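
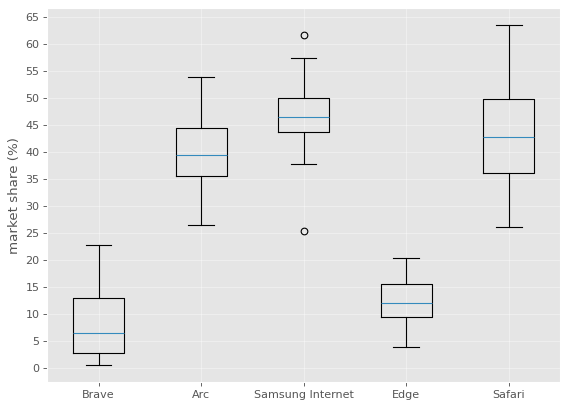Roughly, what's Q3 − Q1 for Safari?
Q3 ≈ 50, Q1 ≈ 35; IQR ≈ 15.

≈ 15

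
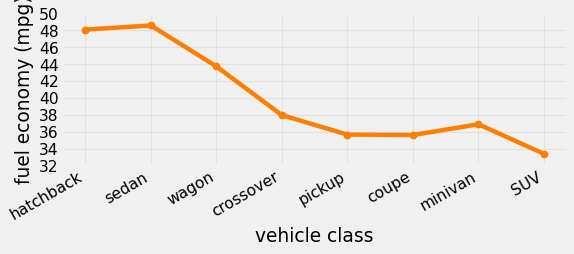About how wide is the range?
Max sedan ≈ 48, min SUV ≈ 34; range ≈ 14.

≈ 14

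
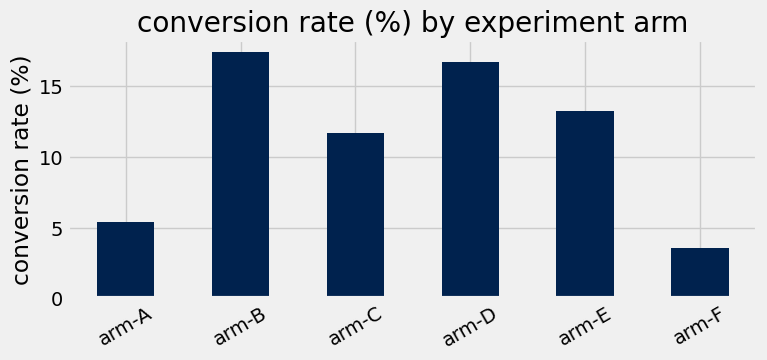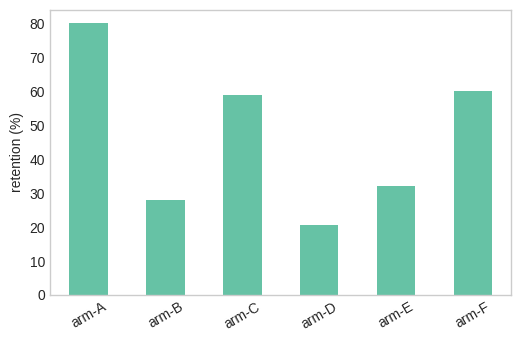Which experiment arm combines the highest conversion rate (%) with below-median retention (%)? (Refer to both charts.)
Chart 2 median retention (%) ≈ 50; below-median experiment arms: arm-B, arm-D, arm-E. Among those, arm-B has the highest conversion rate (%) (≈ 18).

arm-B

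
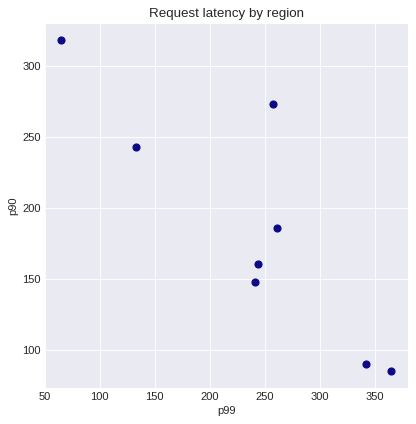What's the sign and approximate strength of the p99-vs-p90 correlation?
negative, strong

Points are negatively correlated; strong (|r| ≈ 0.9).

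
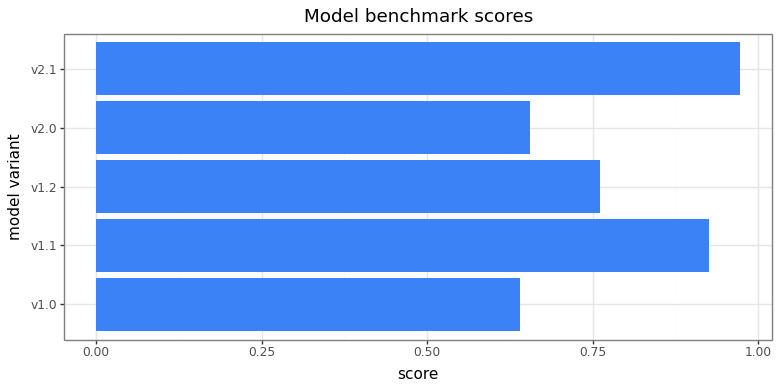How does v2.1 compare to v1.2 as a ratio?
≈ 1.25×

v2.1 ≈ 1.0, v1.2 ≈ 0.8; 1.0/0.8 ≈ 1.25.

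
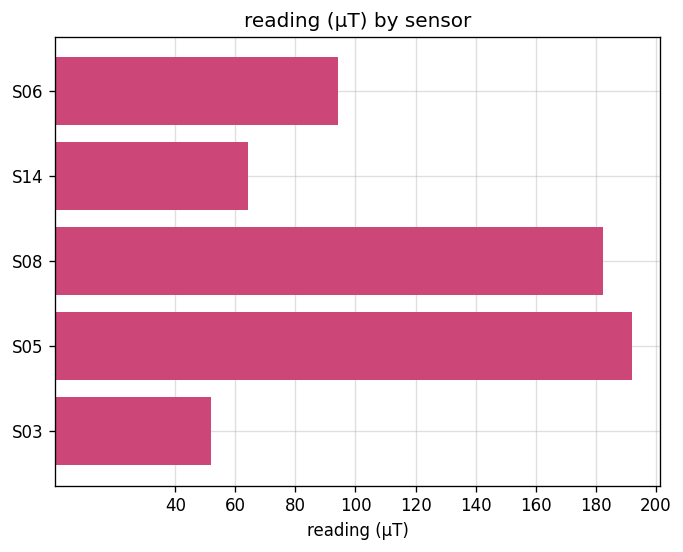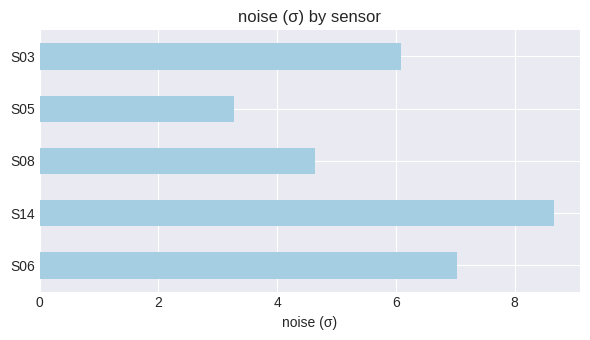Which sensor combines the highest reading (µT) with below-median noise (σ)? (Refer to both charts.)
Chart 2 median noise (σ) ≈ 6; below-median sensors: S08, S05. Among those, S05 has the highest reading (µT) (≈ 200).

S05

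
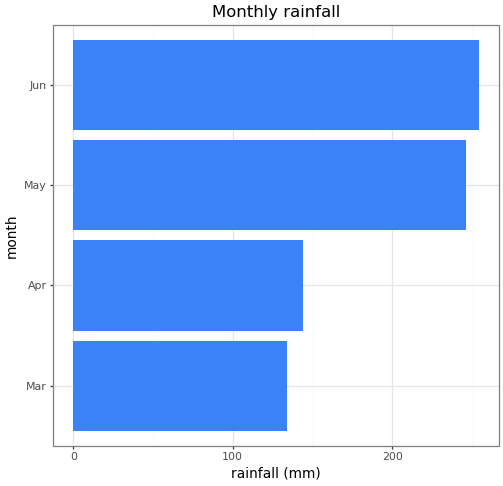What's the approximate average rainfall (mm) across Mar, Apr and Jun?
(125 + 150 + 250) / 3 ≈ 175.

≈ 175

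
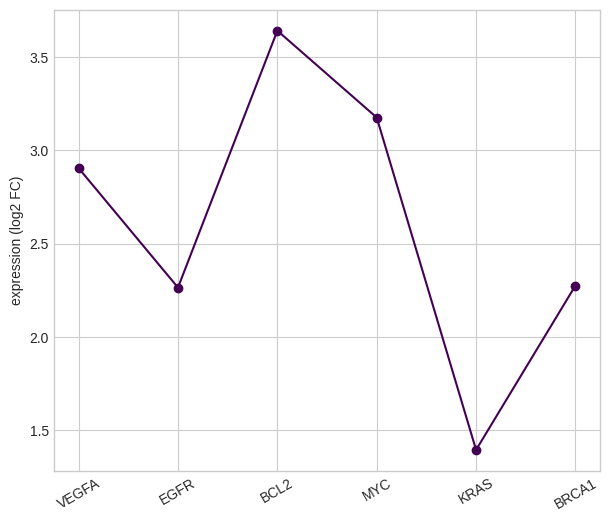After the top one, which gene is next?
Top 3: BCL2 ≈ 3.6, MYC ≈ 3.2, VEGFA ≈ 3.0.

MYC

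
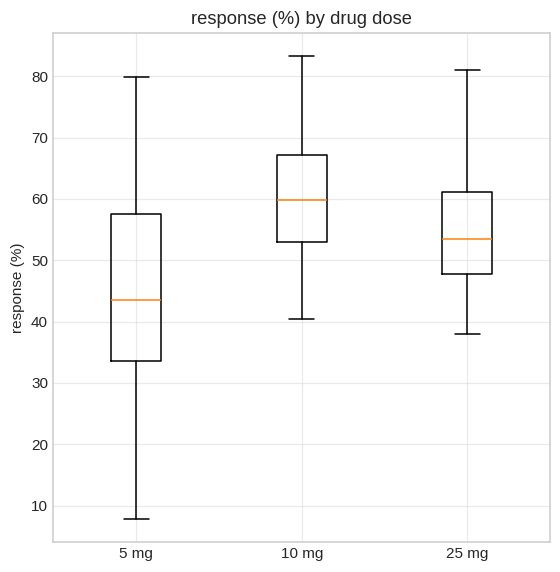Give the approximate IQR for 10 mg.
Q3 ≈ 68, Q1 ≈ 52; IQR ≈ 16.

≈ 16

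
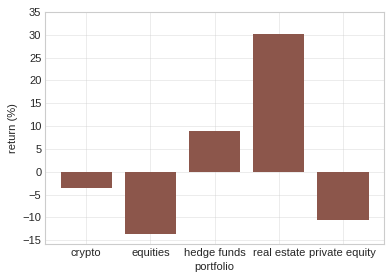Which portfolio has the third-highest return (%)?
crypto

Top 4: real estate ≈ 30, hedge funds ≈ 10, crypto ≈ -5, private equity ≈ -10.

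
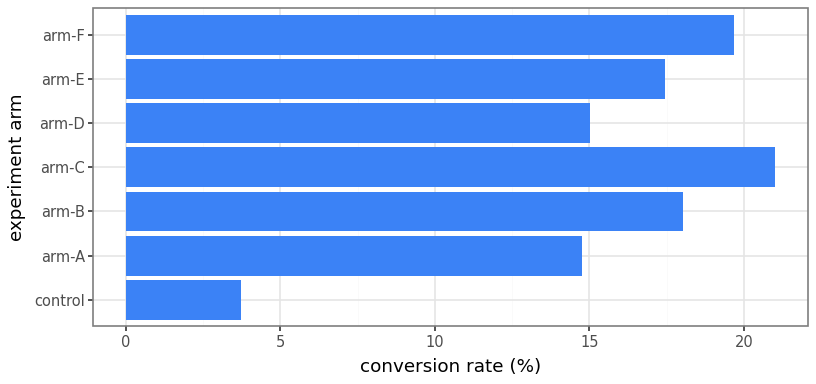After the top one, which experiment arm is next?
Top 3: arm-C ≈ 22, arm-F ≈ 20, arm-B ≈ 18.

arm-F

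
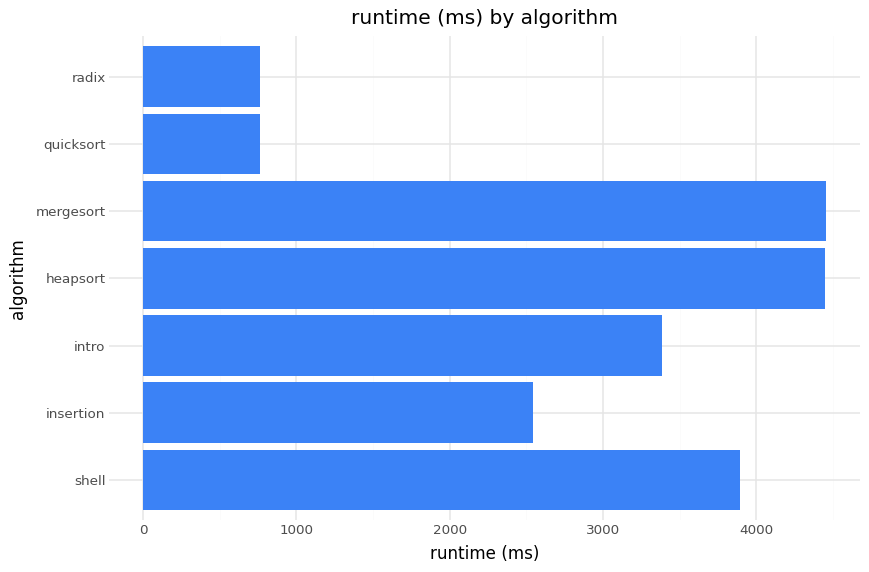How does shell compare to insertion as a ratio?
shell ≈ 4000, insertion ≈ 2500; 4000/2500 ≈ 1.6.

≈ 1.6×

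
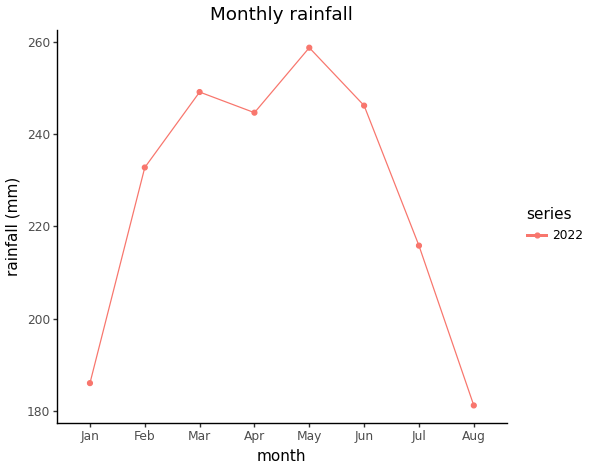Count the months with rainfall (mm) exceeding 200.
6

Above 200: Feb, Mar, Apr, May, Jun, Jul.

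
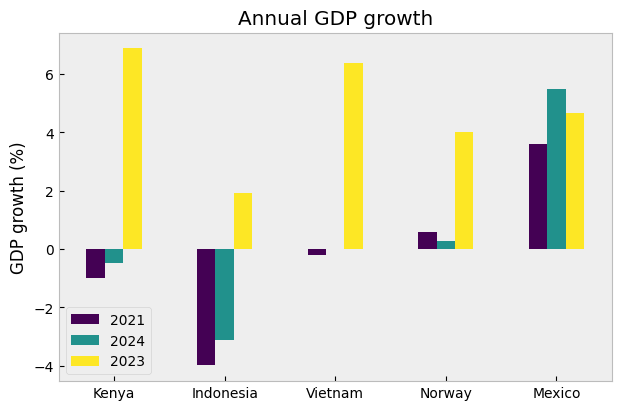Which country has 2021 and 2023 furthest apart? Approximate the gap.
Kenya, ≈ 8 %

Kenya: 2021 ≈ -1, 2023 ≈ 7 → gap ≈ 8. Next-largest (Vietnam) is only ≈ 6.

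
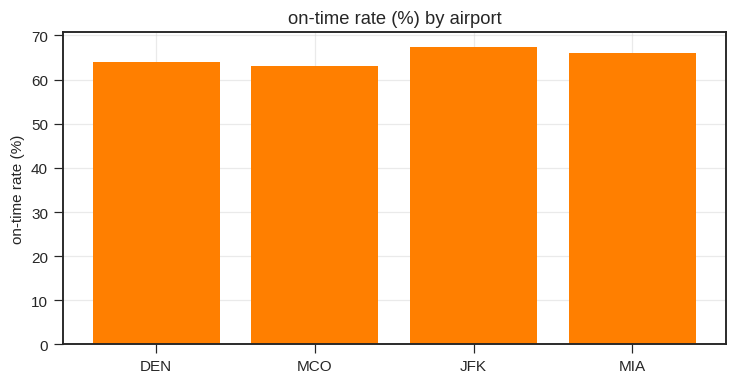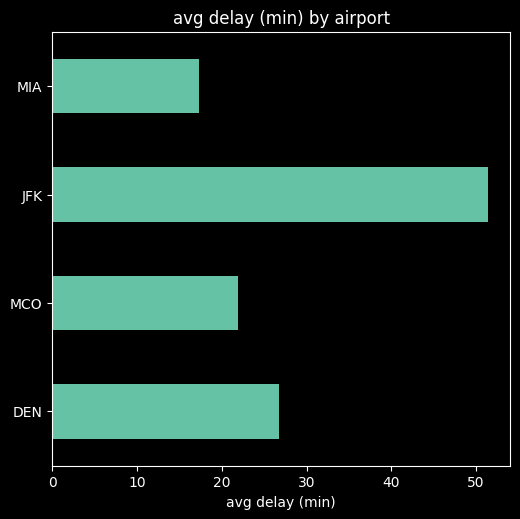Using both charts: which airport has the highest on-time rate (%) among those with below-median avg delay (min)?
Chart 2 median avg delay (min) ≈ 25; below-median airports: MCO, MIA. Among those, MIA has the highest on-time rate (%) (≈ 70).

MIA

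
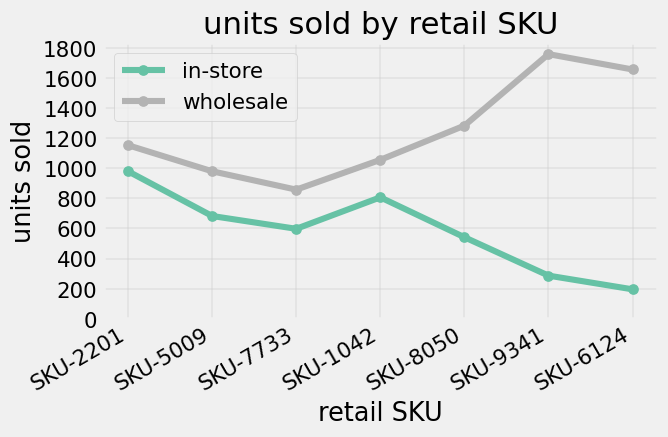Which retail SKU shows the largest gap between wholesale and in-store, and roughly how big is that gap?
SKU-9341, ≈ 1600

SKU-9341: wholesale ≈ 1800, in-store ≈ 200 → gap ≈ 1600. Next-largest (SKU-6124) is only ≈ 1400.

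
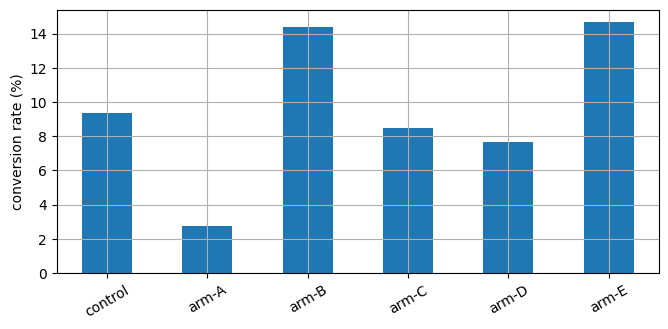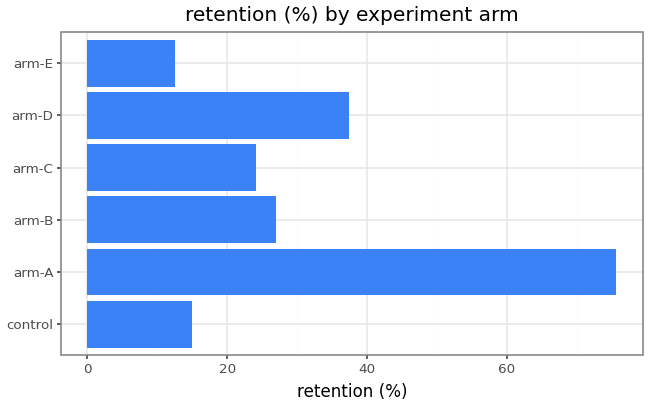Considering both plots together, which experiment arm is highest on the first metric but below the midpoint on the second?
Chart 2 median retention (%) ≈ 30; below-median experiment arms: control, arm-C, arm-E. Among those, arm-E has the highest conversion rate (%) (≈ 14).

arm-E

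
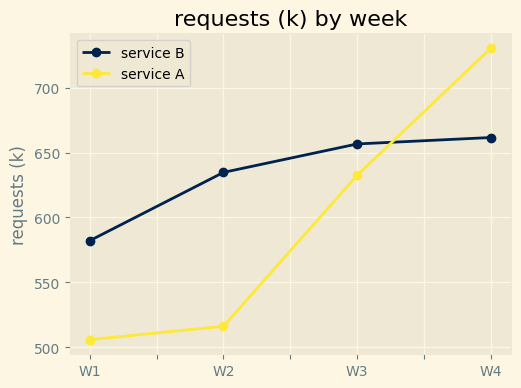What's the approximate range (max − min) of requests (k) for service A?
Max W4 ≈ 740, min W1 ≈ 500; range ≈ 240.

≈ 240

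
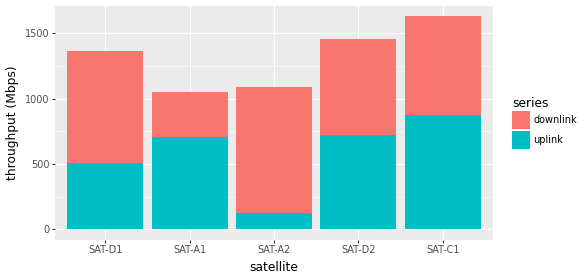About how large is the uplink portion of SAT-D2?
uplink top ≈ 800, bottom ≈ 0; segment ≈ 800.

≈ 800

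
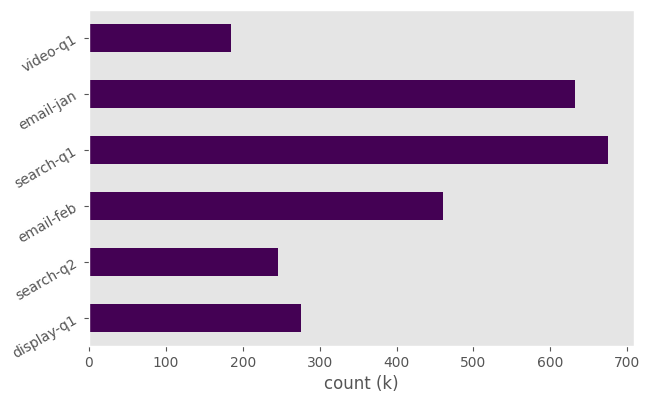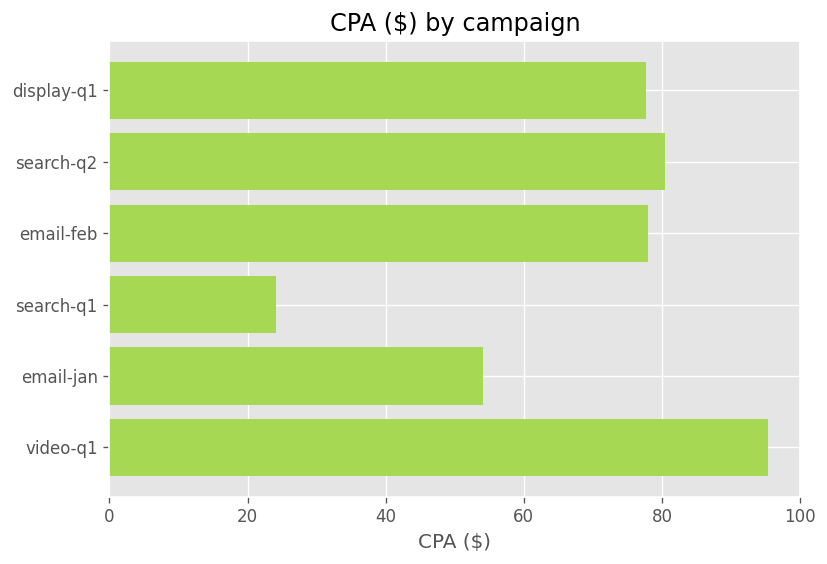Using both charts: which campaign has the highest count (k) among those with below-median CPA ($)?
search-q1

Chart 2 median CPA ($) ≈ 80; below-median campaigns: display-q1, search-q1, email-jan. Among those, search-q1 has the highest count (k) (≈ 700).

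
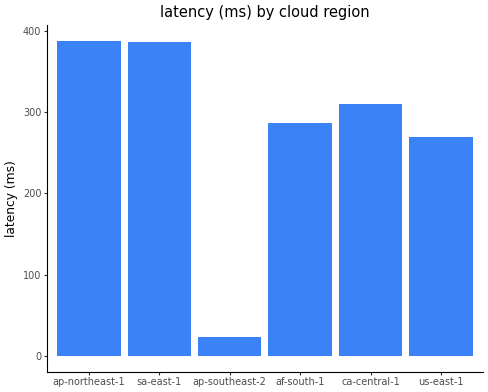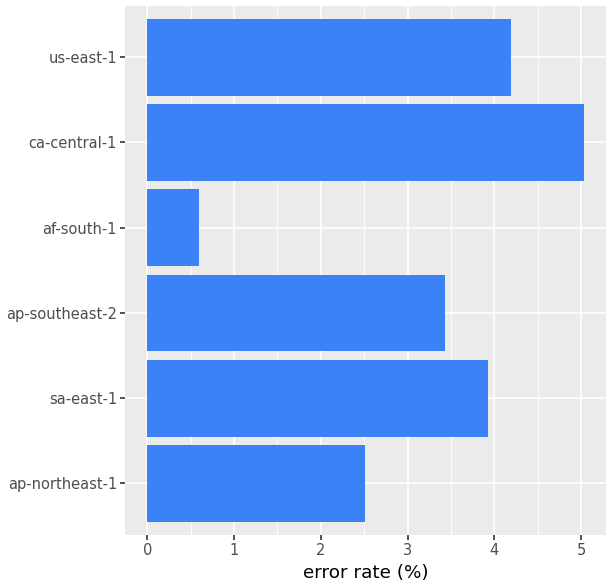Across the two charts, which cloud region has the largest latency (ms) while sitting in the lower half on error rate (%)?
Chart 2 median error rate (%) ≈ 3.5; below-median cloud regions: ap-northeast-1, ap-southeast-2, af-south-1. Among those, ap-northeast-1 has the highest latency (ms) (≈ 400).

ap-northeast-1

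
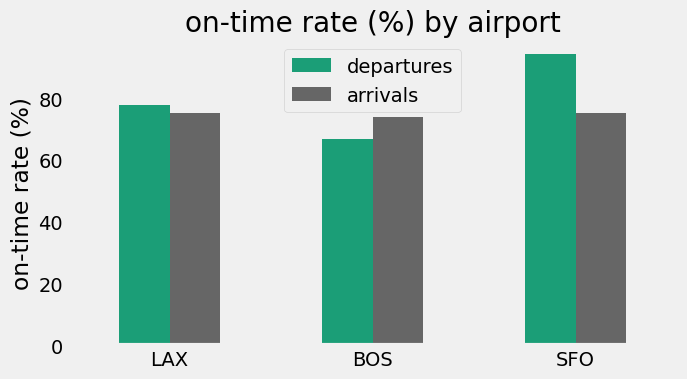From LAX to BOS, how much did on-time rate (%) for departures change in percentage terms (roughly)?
LAX ≈ 80, BOS ≈ 70; (70 − 80) / 80 ≈ -12.5%.

≈ -12.5%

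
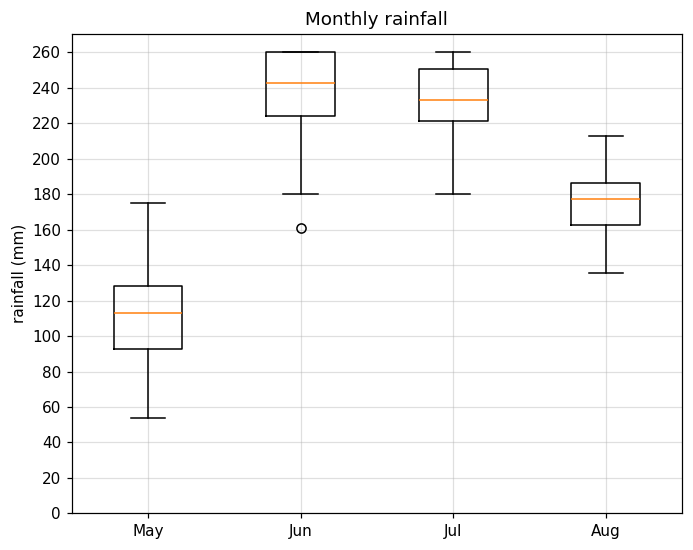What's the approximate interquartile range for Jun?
Q3 ≈ 260, Q1 ≈ 220; IQR ≈ 40.

≈ 40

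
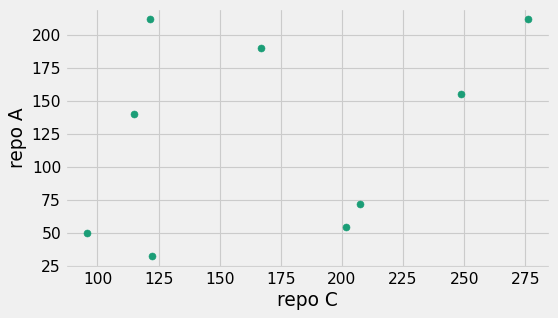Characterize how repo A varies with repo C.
positive, weak

Points are positively correlated; weak (|r| ≈ 0.3).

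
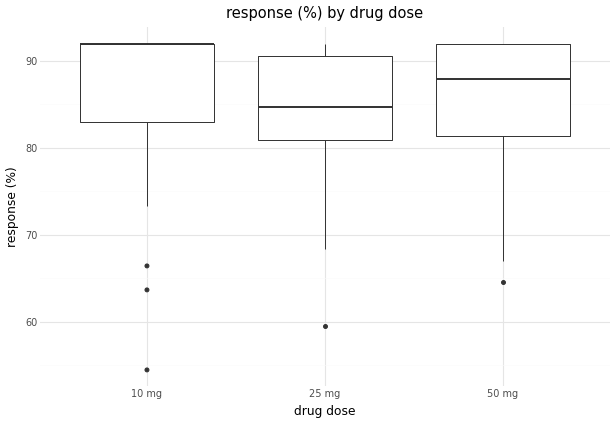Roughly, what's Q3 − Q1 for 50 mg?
≈ 10.6

Q3 ≈ 92.0, Q1 ≈ 81.4; IQR ≈ 10.6.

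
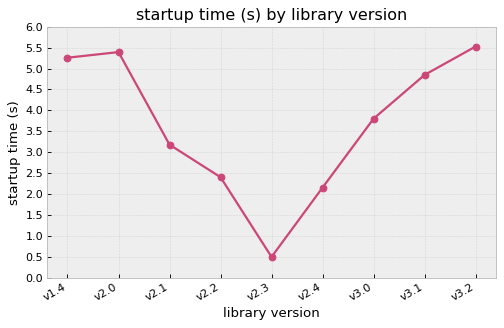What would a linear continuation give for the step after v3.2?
Last three: 4.0, 5.0, 5.5 → slope ≈ 0.75/step → next ≈ 6.25.

≈ 6.25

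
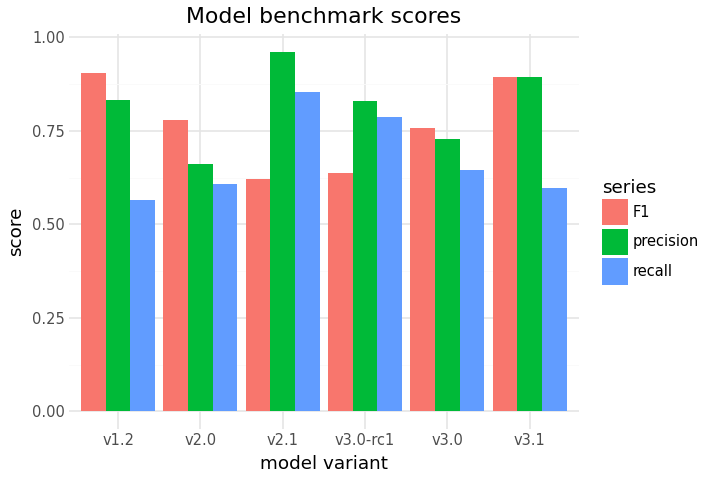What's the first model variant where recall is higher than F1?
v2.0: recall ≈ 0.6 vs F1 ≈ 0.8 (not yet); v2.1: recall ≈ 0.9 vs F1 ≈ 0.6 (first crossover).

v2.1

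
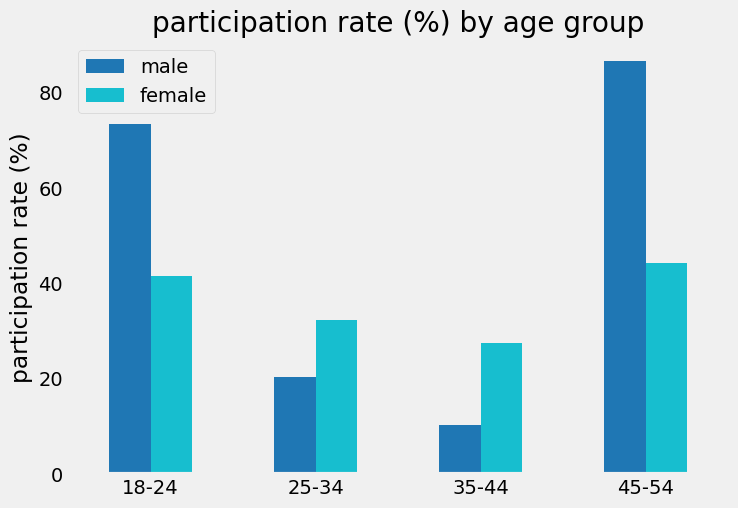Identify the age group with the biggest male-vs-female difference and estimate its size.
45-54, ≈ 50 %

45-54: male ≈ 90, female ≈ 40 → gap ≈ 50. Next-largest (18-24) is only ≈ 30.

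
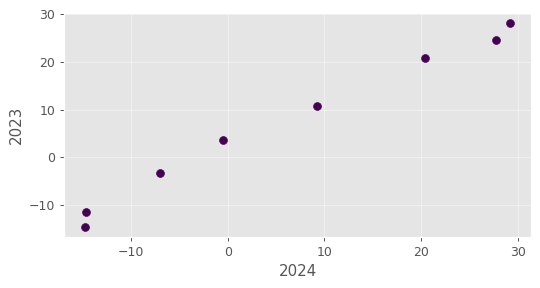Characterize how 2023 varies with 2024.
Points are positively correlated; strong (|r| ≈ 1.0).

positive, strong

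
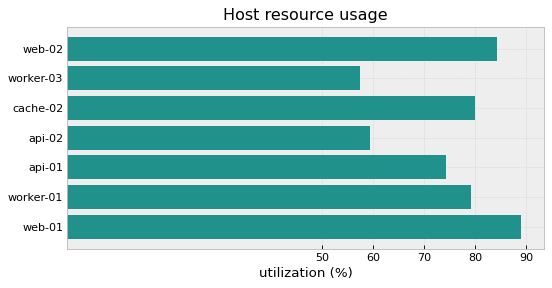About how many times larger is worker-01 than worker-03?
≈ 1.33×

worker-01 ≈ 80, worker-03 ≈ 60; 80/60 ≈ 1.33.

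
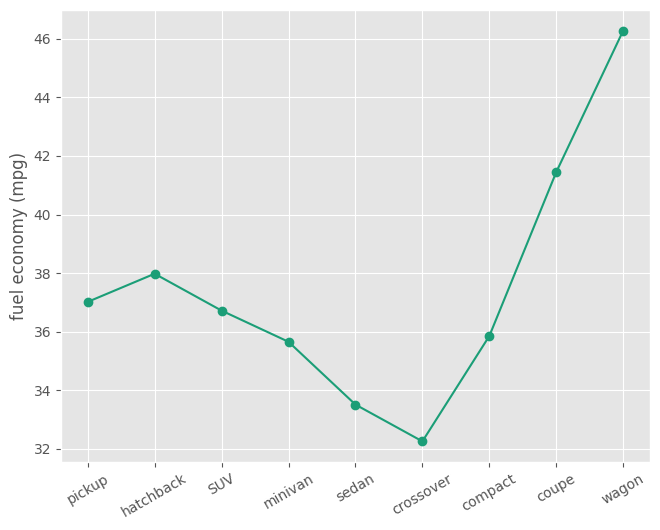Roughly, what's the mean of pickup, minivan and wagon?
≈ 40

(38 + 36 + 46) / 3 ≈ 40.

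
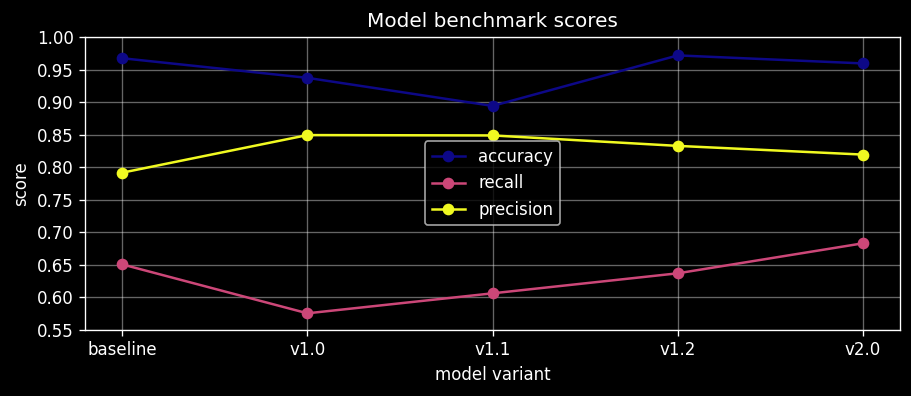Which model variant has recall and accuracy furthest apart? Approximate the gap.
v1.0: recall ≈ 0.60, accuracy ≈ 0.95 → gap ≈ 0.35. Next-largest (v1.2) is only ≈ 0.30.

v1.0, ≈ 0.35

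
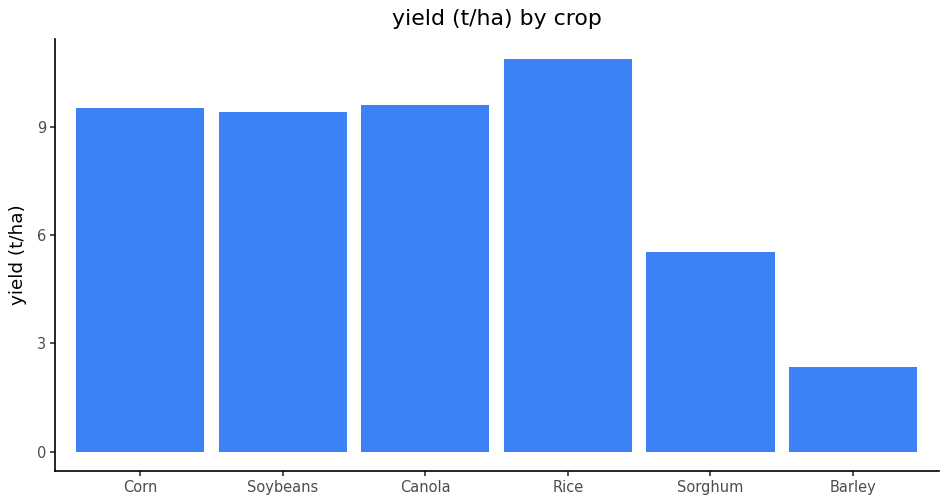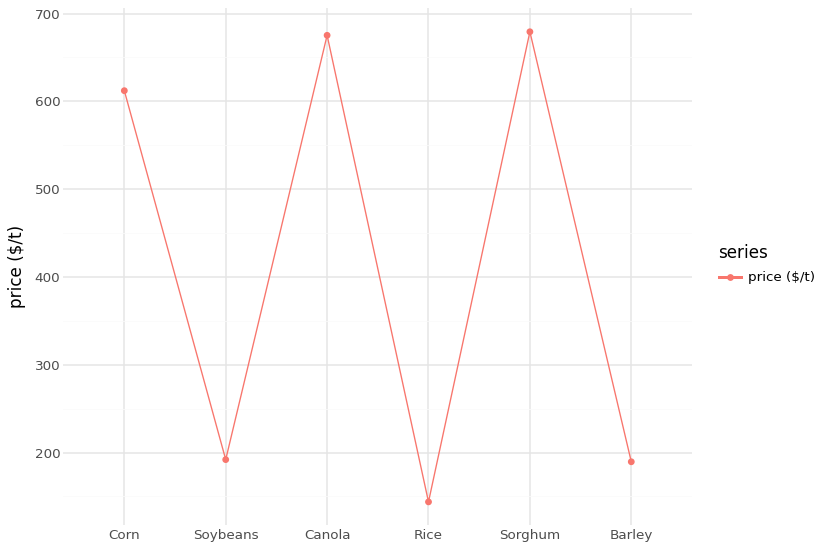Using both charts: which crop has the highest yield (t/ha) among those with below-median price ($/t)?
Rice

Chart 2 median price ($/t) ≈ 400; below-median crops: Soybeans, Rice, Barley. Among those, Rice has the highest yield (t/ha) (≈ 11).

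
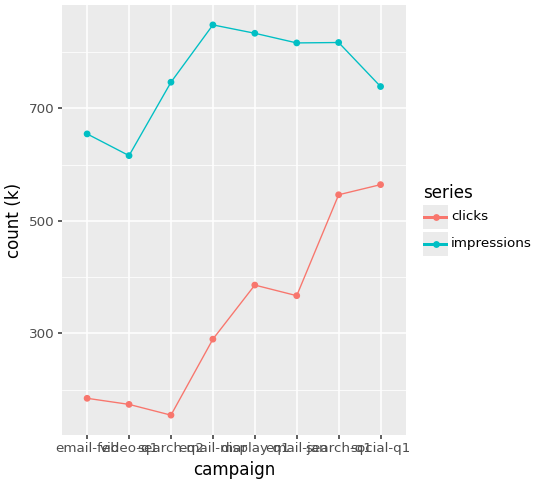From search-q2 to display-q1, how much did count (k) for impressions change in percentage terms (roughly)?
search-q2 ≈ 700, display-q1 ≈ 800; (800 − 700) / 700 ≈ +14.3%.

≈ +14.3%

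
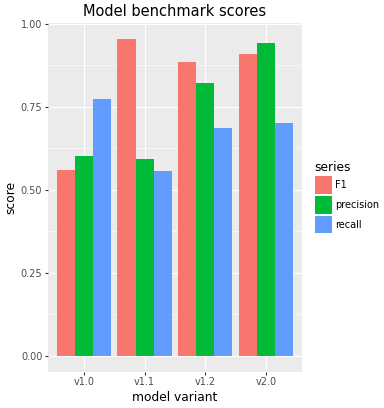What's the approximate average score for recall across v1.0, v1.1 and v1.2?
(0.8 + 0.6 + 0.7) / 3 ≈ 0.7.

≈ 0.7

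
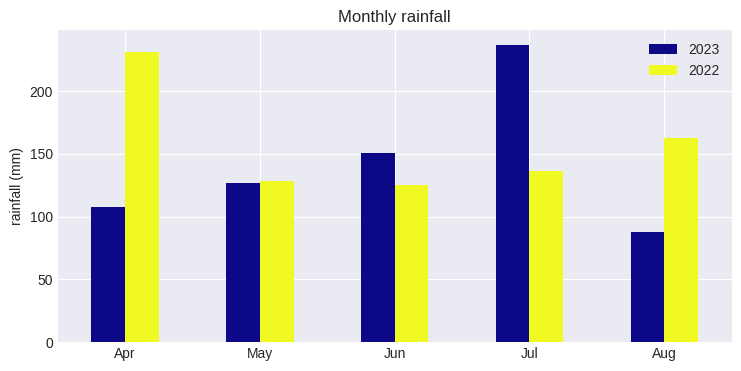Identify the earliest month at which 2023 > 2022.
May: 2023 ≈ 120 vs 2022 ≈ 120 (not yet); Jun: 2023 ≈ 160 vs 2022 ≈ 120 (first crossover).

Jun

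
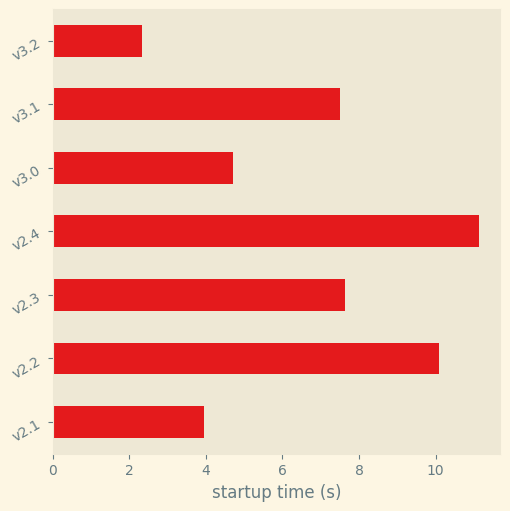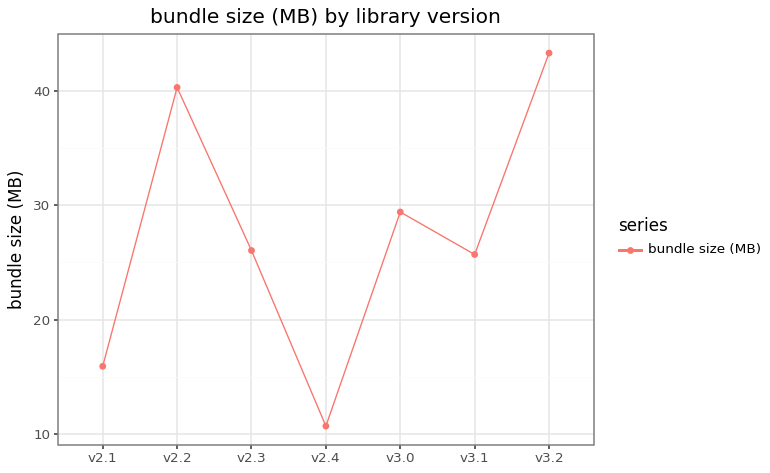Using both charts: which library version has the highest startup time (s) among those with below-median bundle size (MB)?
Chart 2 median bundle size (MB) ≈ 25; below-median library versions: v2.1, v2.4, v3.1. Among those, v2.4 has the highest startup time (s) (≈ 12).

v2.4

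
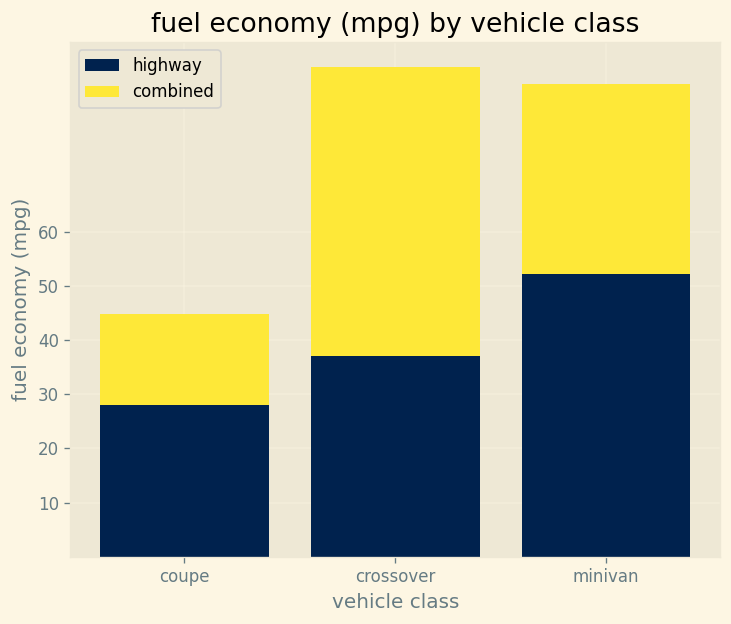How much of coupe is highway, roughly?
≈ 30

highway top ≈ 30, bottom ≈ 0; segment ≈ 30.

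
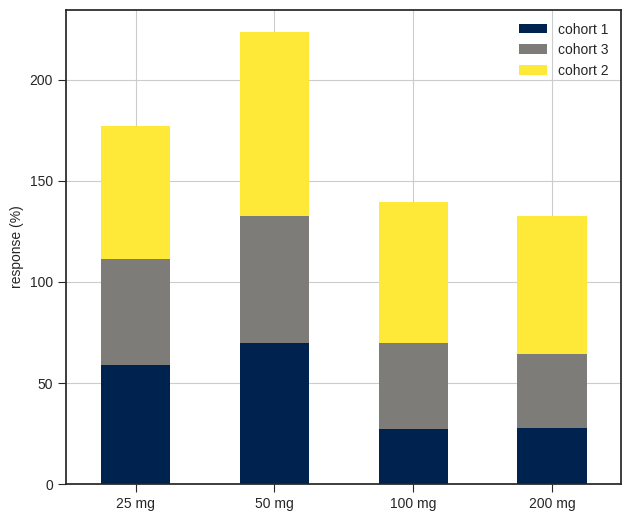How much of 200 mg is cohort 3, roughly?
≈ 40

cohort 3 top ≈ 60, bottom ≈ 20; segment ≈ 40.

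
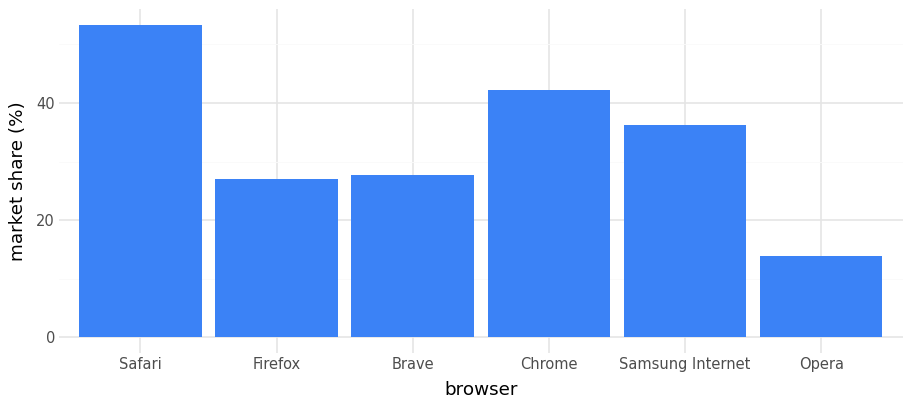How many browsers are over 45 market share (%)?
Above 45: Safari.

1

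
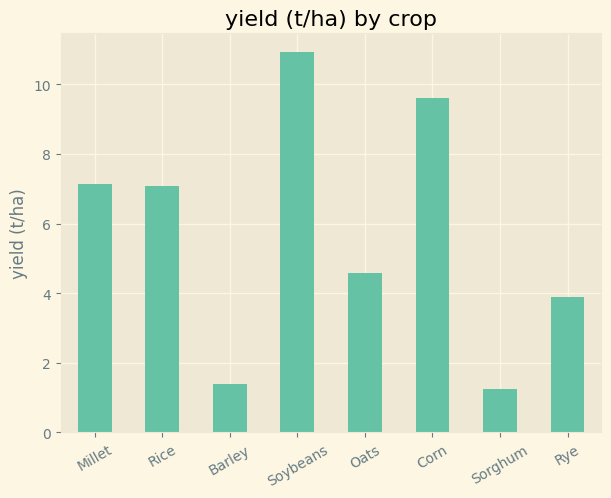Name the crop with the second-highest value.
Top 3: Soybeans ≈ 11, Corn ≈ 10, Millet ≈ 7.

Corn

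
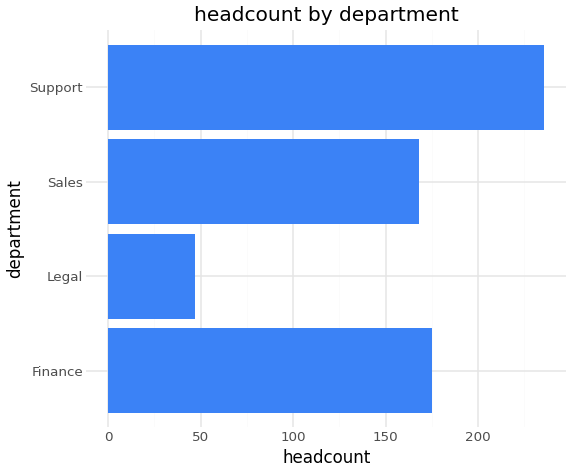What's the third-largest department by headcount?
Top 4: Support ≈ 240, Finance ≈ 180, Sales ≈ 160, Legal ≈ 40.

Sales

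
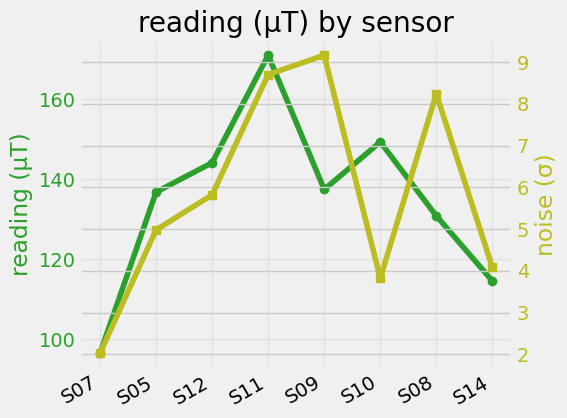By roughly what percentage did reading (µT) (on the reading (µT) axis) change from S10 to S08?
S10 ≈ 150, S08 ≈ 130; (130 − 150) / 150 ≈ -13.3%.

≈ -13.3%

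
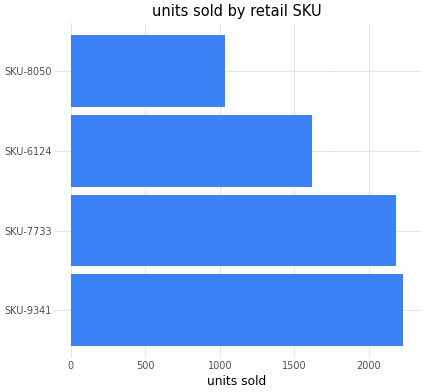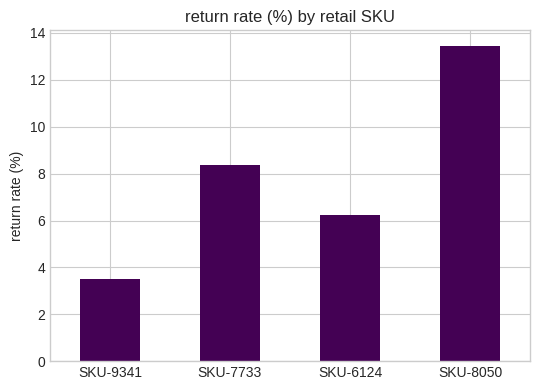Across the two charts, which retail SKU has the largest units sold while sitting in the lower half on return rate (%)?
Chart 2 median return rate (%) ≈ 8; below-median retail SKUs: SKU-9341, SKU-6124. Among those, SKU-9341 has the highest units sold (≈ 2000).

SKU-9341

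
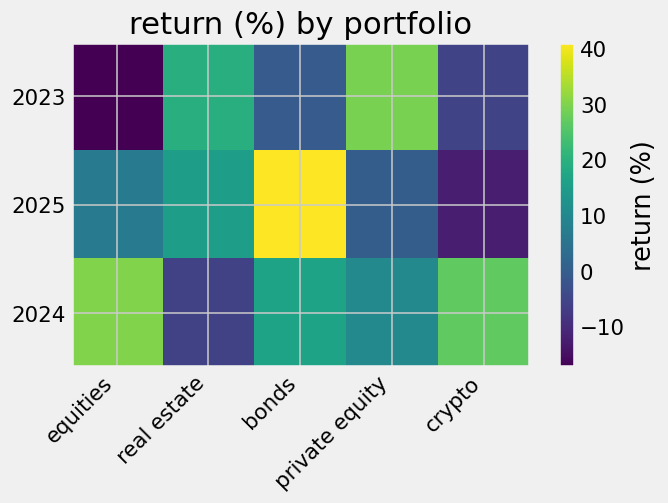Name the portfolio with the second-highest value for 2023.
real estate

Top 3 for 2023: private equity ≈ 30, real estate ≈ 20, bonds ≈ 0.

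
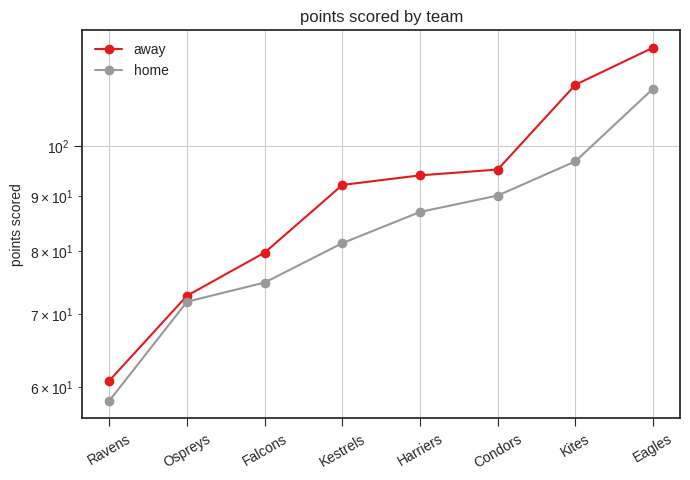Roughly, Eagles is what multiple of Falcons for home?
≈ 1.57×

Eagles ≈ 110, Falcons ≈ 70; 110/70 ≈ 1.57.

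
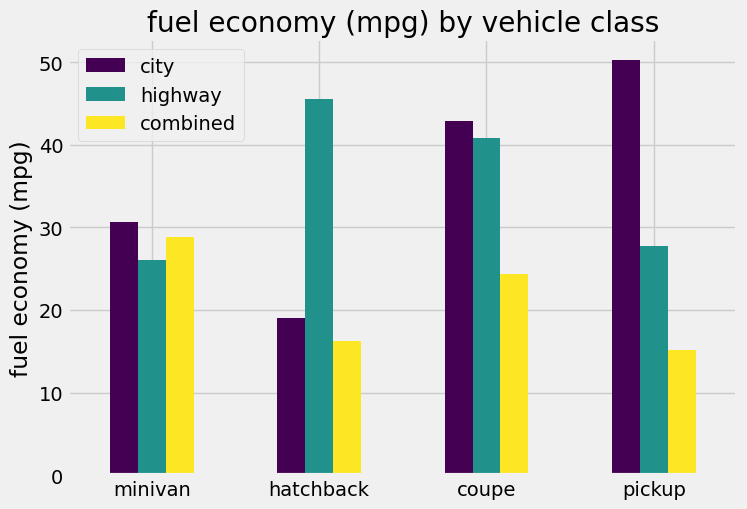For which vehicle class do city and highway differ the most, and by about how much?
hatchback: city ≈ 20, highway ≈ 45 → gap ≈ 25. Next-largest (pickup) is only ≈ 20.

hatchback, ≈ 25 mpg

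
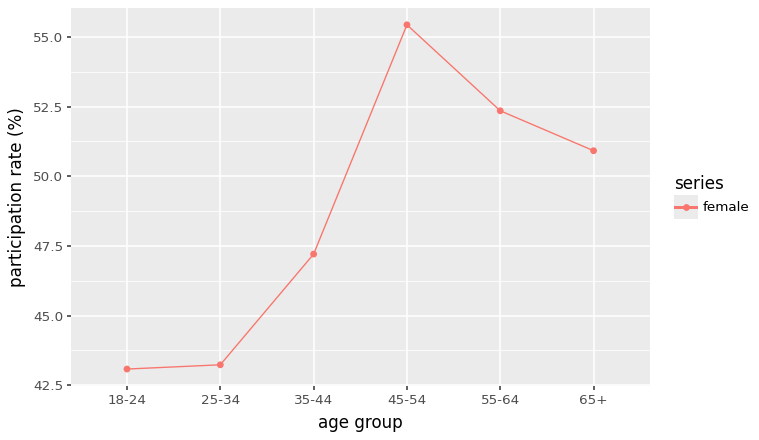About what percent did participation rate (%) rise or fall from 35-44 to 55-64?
≈ +8.3%

35-44 ≈ 48, 55-64 ≈ 52; (52 − 48) / 48 ≈ +8.3%.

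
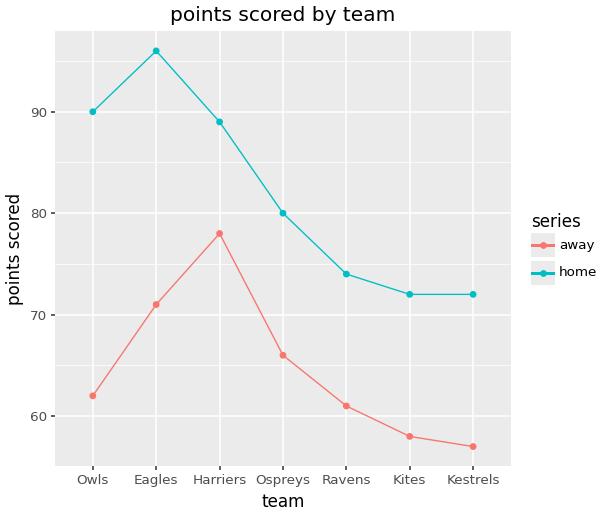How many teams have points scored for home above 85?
Above 85: Owls, Eagles, Harriers.

3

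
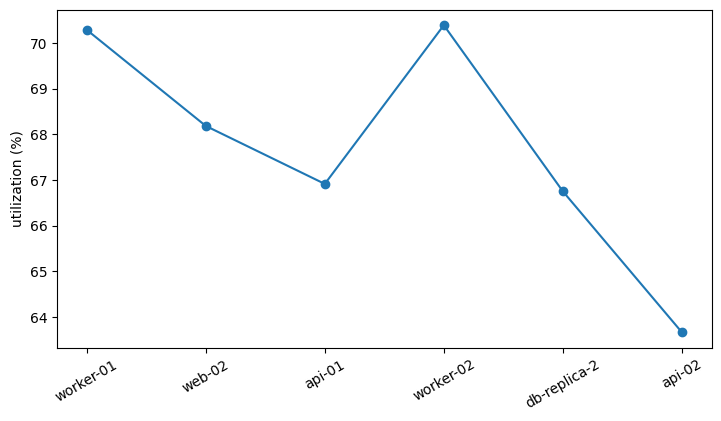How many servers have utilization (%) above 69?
Above 69: worker-01, worker-02.

2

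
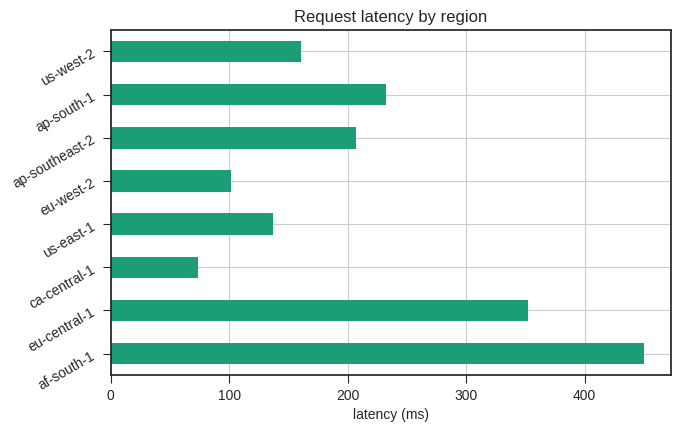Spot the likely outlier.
af-south-1

af-south-1 ≈ 450; the rest sit between ≈ 50 and ≈ 350.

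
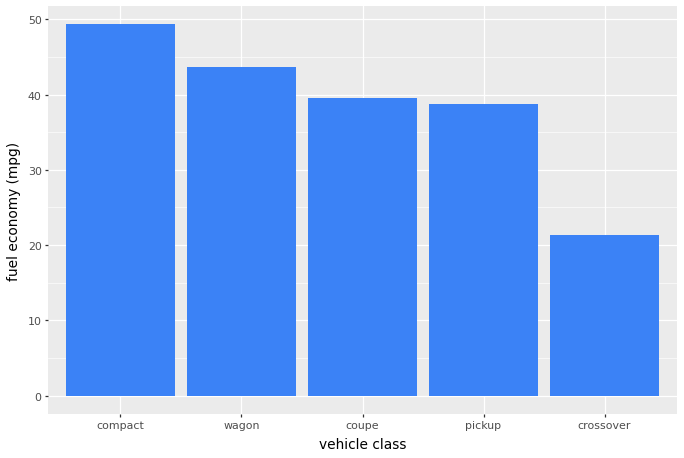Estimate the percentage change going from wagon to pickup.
wagon ≈ 45, pickup ≈ 40; (40 − 45) / 45 ≈ -11.1%.

≈ -11.1%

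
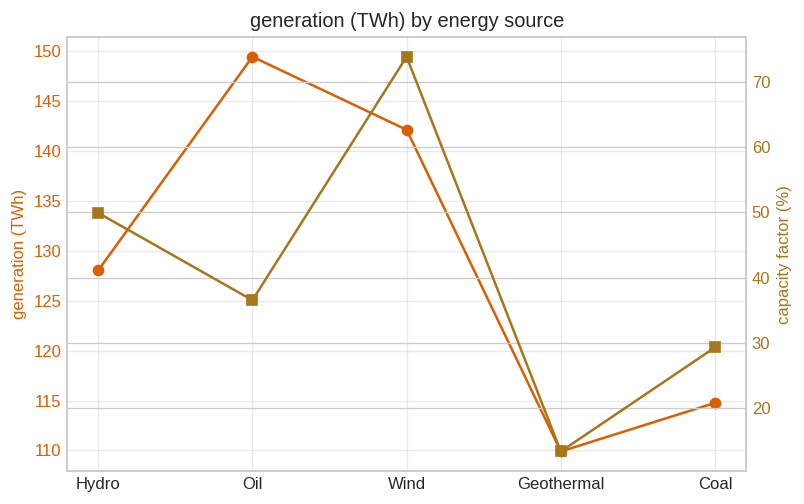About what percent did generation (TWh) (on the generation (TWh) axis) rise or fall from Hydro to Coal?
Hydro ≈ 130, Coal ≈ 115; (115 − 130) / 130 ≈ -11.5%.

≈ -11.5%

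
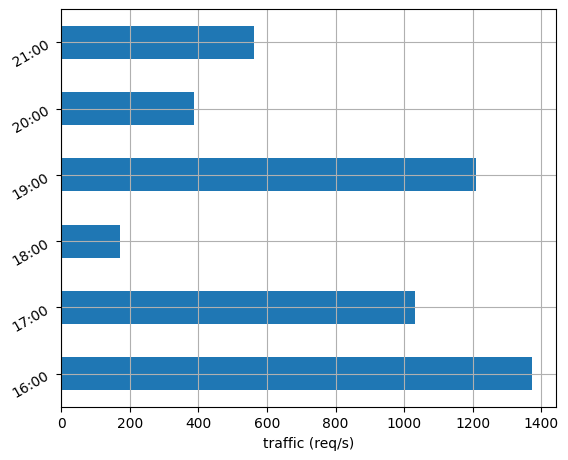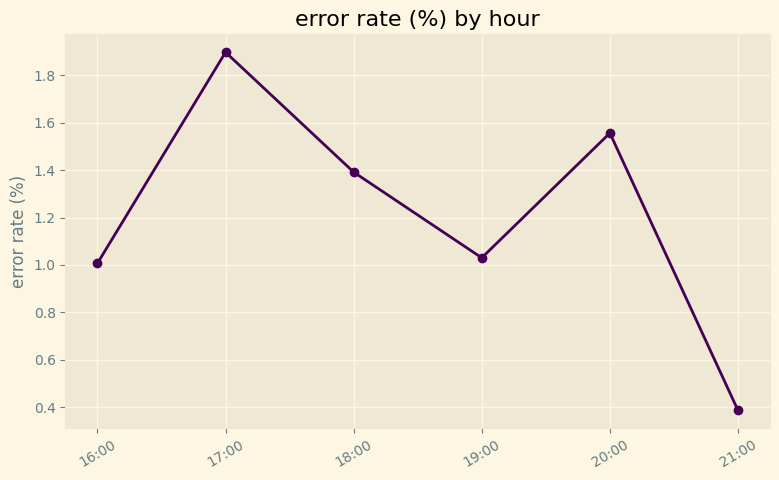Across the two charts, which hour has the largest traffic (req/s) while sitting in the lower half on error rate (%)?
Chart 2 median error rate (%) ≈ 1.2; below-median hours: 16:00, 19:00, 21:00. Among those, 16:00 has the highest traffic (req/s) (≈ 1400).

16:00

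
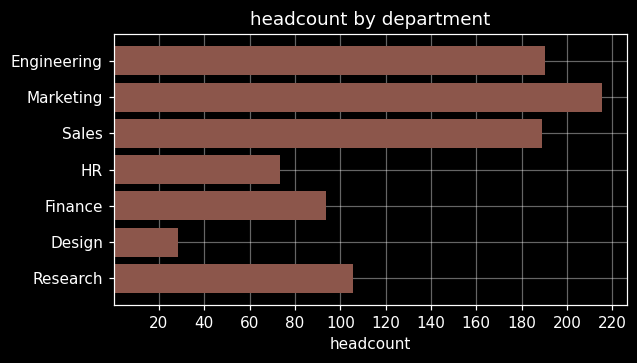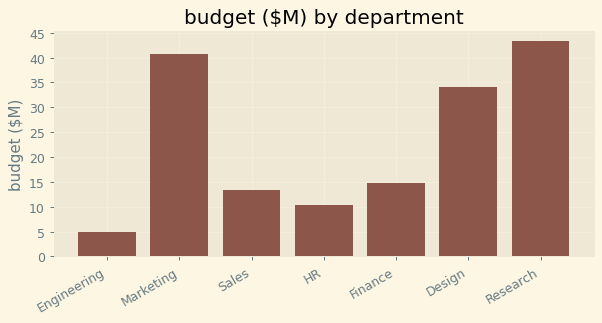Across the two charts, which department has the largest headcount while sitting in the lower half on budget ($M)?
Engineering

Chart 2 median budget ($M) ≈ 15; below-median departments: Engineering, Sales, HR. Among those, Engineering has the highest headcount (≈ 200).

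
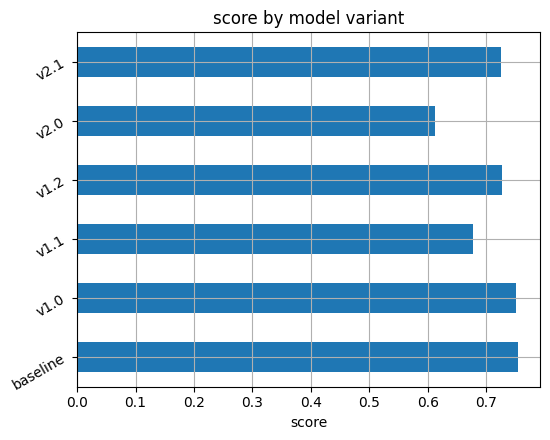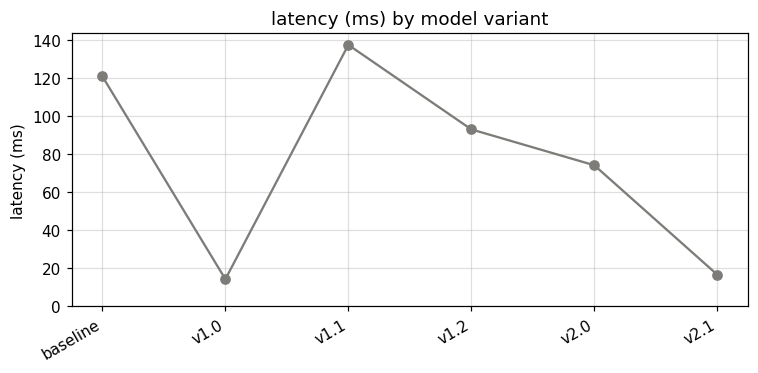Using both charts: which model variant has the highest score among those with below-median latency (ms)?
v1.0

Chart 2 median latency (ms) ≈ 80; below-median model variants: v1.0, v2.0, v2.1. Among those, v1.0 has the highest score (≈ 0.8).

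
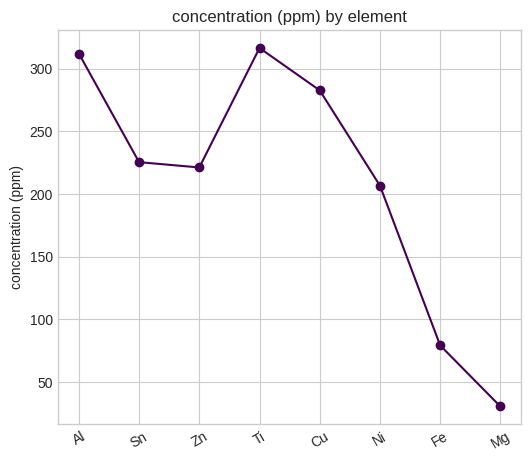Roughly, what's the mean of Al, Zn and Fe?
≈ 200

(300 + 225 + 75) / 3 ≈ 200.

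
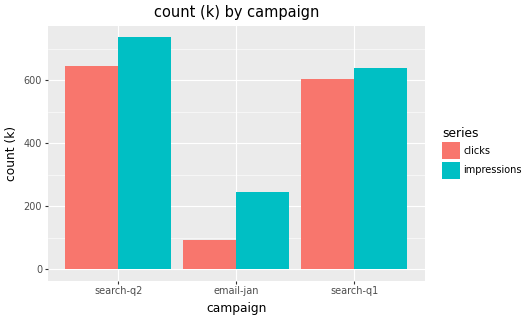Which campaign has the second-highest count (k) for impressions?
search-q1

Top 3 for impressions: search-q2 ≈ 700, search-q1 ≈ 600, email-jan ≈ 200.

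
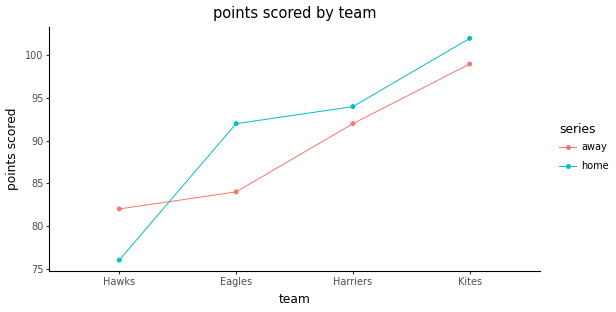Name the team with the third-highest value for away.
Top 4 for away: Kites ≈ 100, Harriers ≈ 90, Eagles ≈ 85, Hawks ≈ 80.

Eagles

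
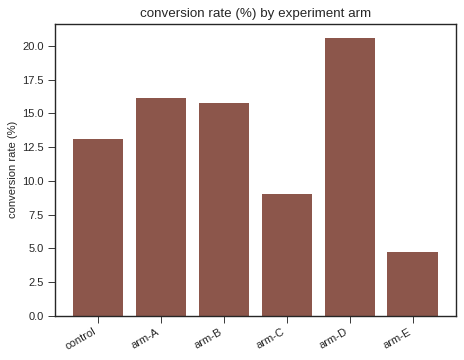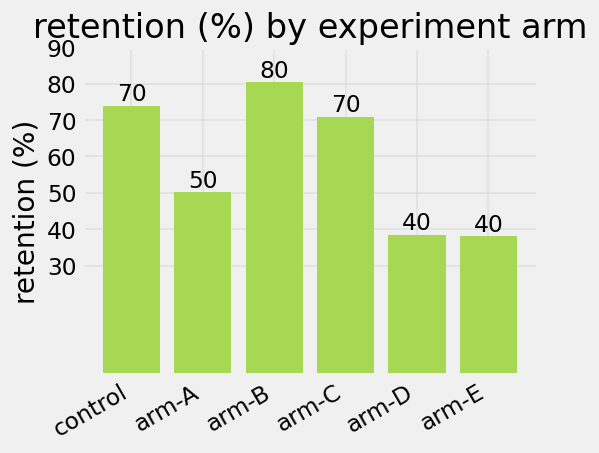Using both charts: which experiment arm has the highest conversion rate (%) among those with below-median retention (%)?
Chart 2 median retention (%) ≈ 60; below-median experiment arms: arm-A, arm-D, arm-E. Among those, arm-D has the highest conversion rate (%) (≈ 20).

arm-D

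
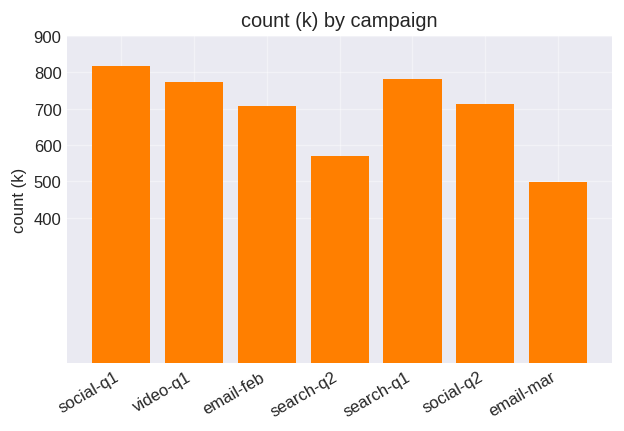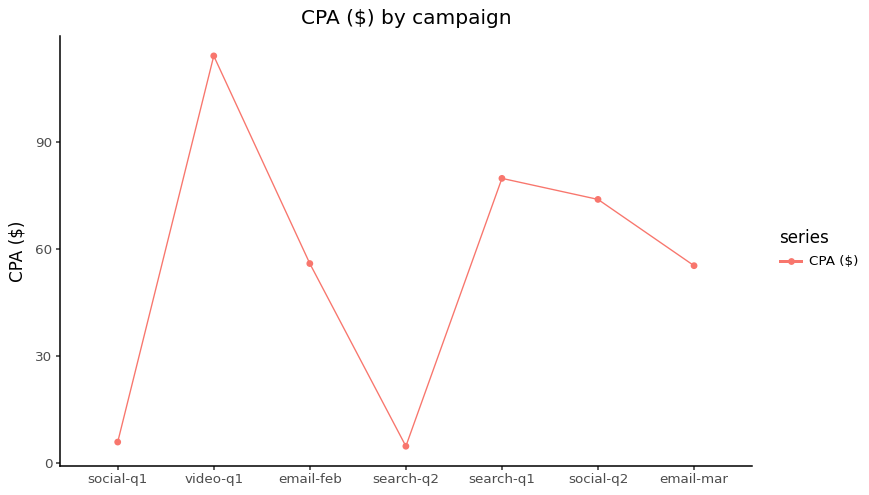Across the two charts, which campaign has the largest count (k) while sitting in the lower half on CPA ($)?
social-q1

Chart 2 median CPA ($) ≈ 60; below-median campaigns: social-q1, search-q2, email-mar. Among those, social-q1 has the highest count (k) (≈ 800).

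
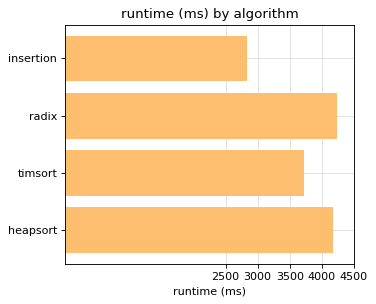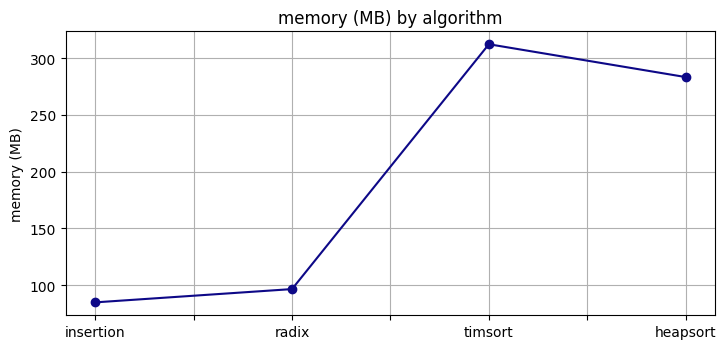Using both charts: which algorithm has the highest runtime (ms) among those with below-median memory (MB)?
Chart 2 median memory (MB) ≈ 200; below-median algorithms: insertion, radix. Among those, radix has the highest runtime (ms) (≈ 4000).

radix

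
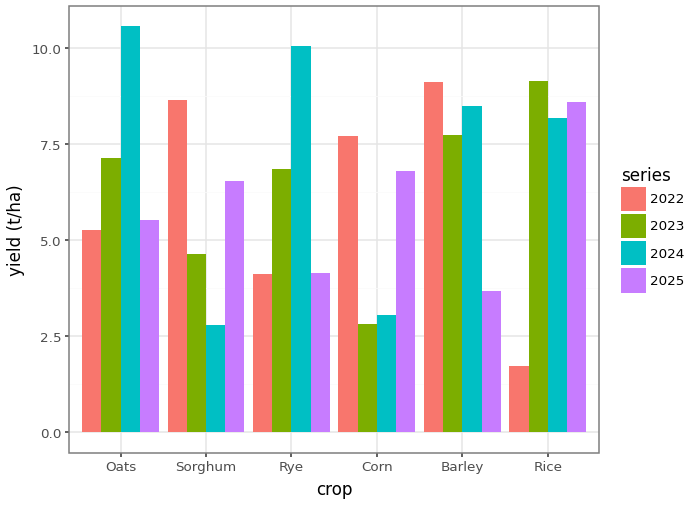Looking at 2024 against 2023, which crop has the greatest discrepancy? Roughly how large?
Oats: 2024 ≈ 11, 2023 ≈ 7 → gap ≈ 4. Next-largest (Rye) is only ≈ 3.

Oats, ≈ 4 t/ha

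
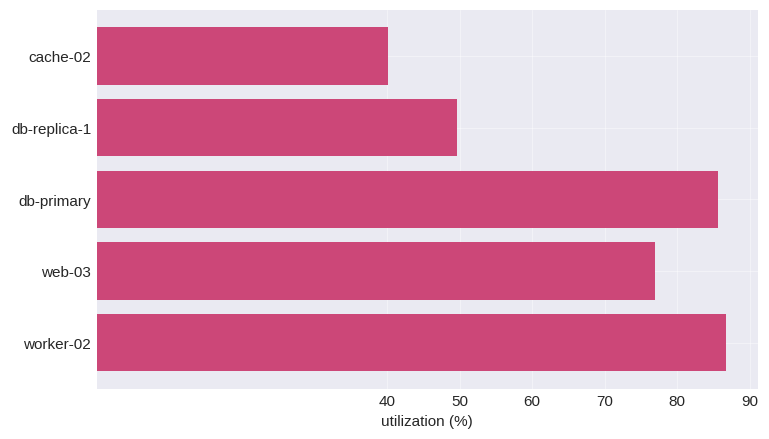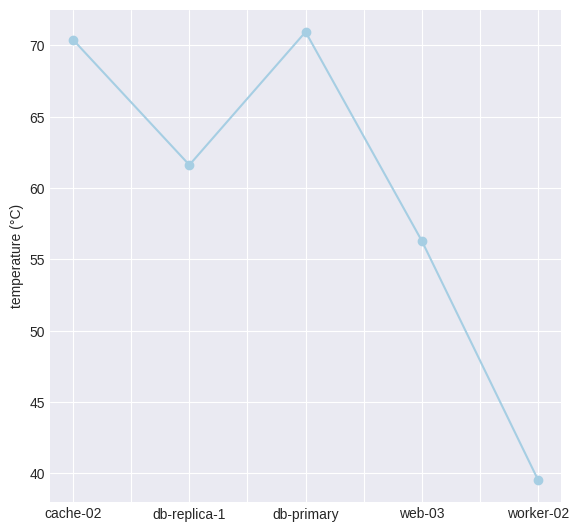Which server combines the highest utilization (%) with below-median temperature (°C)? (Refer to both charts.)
Chart 2 median temperature (°C) ≈ 60; below-median servers: web-03, worker-02. Among those, worker-02 has the highest utilization (%) (≈ 90).

worker-02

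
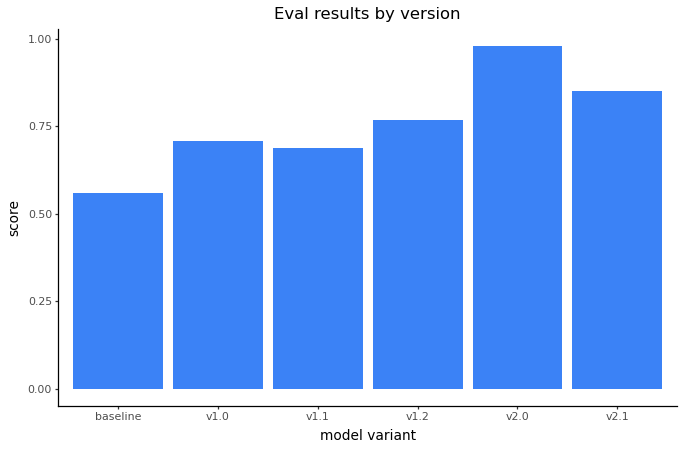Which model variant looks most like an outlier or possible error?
v2.0 ≈ 1.0; the rest sit between ≈ 0.6 and ≈ 0.8.

v2.0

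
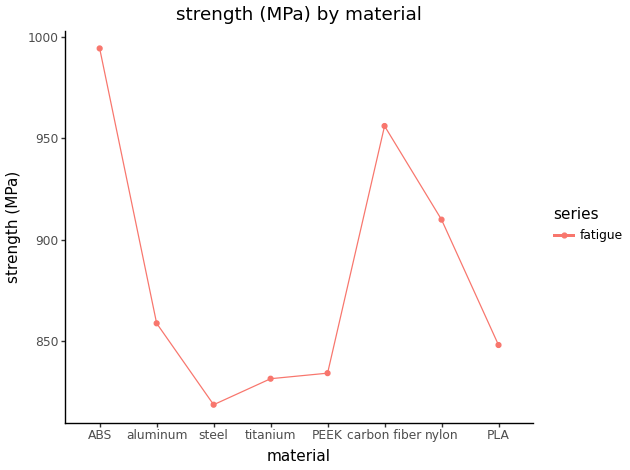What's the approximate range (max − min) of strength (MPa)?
Max ABS ≈ 1000, min steel ≈ 820; range ≈ 180.

≈ 180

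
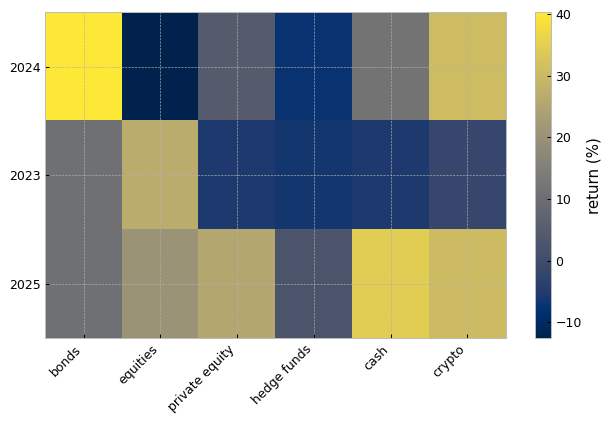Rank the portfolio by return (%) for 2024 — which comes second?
Top 3 for 2024: bonds ≈ 40, crypto ≈ 30, cash ≈ 10.

crypto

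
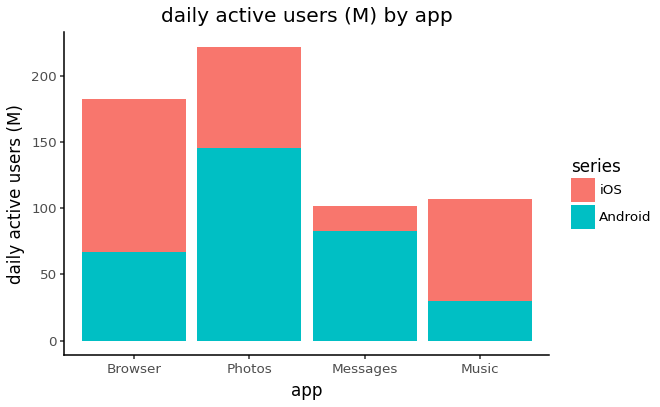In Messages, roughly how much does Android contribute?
≈ 80

Android top ≈ 80, bottom ≈ 0; segment ≈ 80.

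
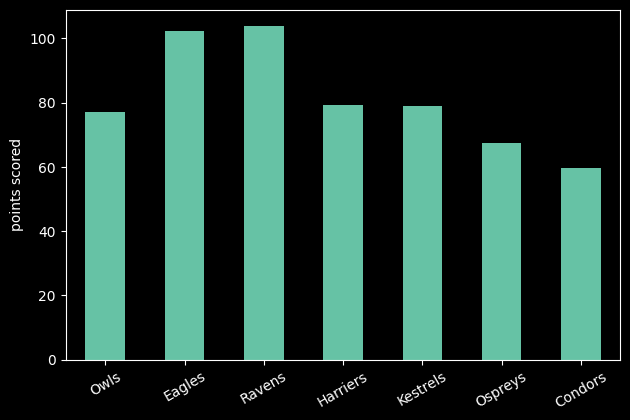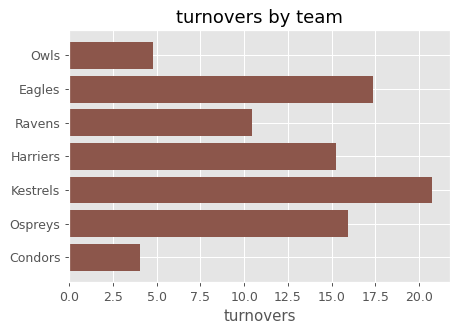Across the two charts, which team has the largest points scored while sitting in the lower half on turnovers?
Chart 2 median turnovers ≈ 16; below-median teams: Owls, Ravens, Condors. Among those, Ravens has the highest points scored (≈ 100).

Ravens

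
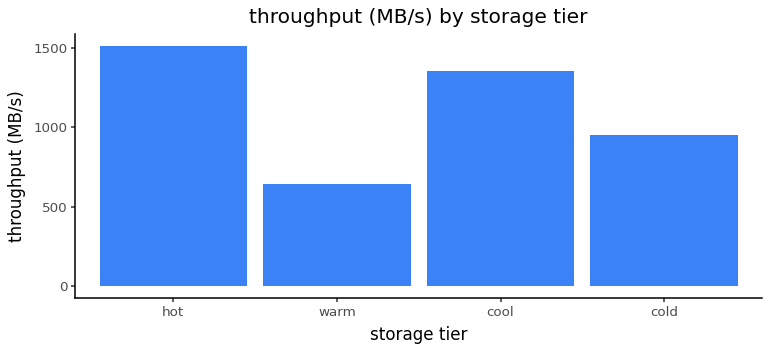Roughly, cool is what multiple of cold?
≈ 1.4×

cool ≈ 1400, cold ≈ 1000; 1400/1000 ≈ 1.4.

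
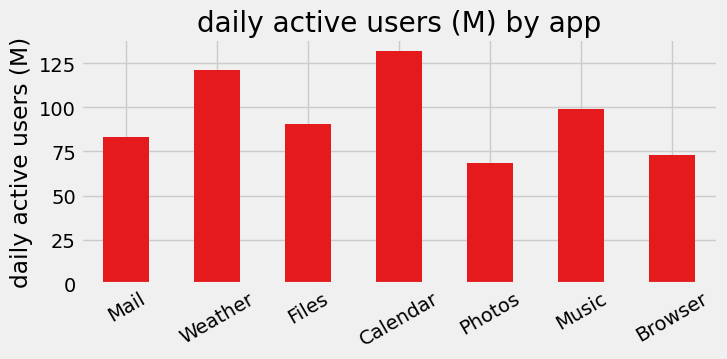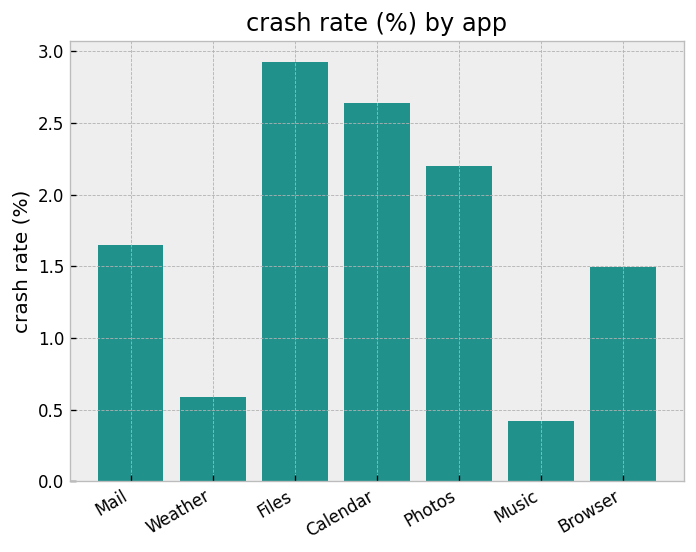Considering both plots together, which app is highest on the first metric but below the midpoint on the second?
Chart 2 median crash rate (%) ≈ 1.5; below-median apps: Weather, Music, Browser. Among those, Weather has the highest daily active users (M) (≈ 120).

Weather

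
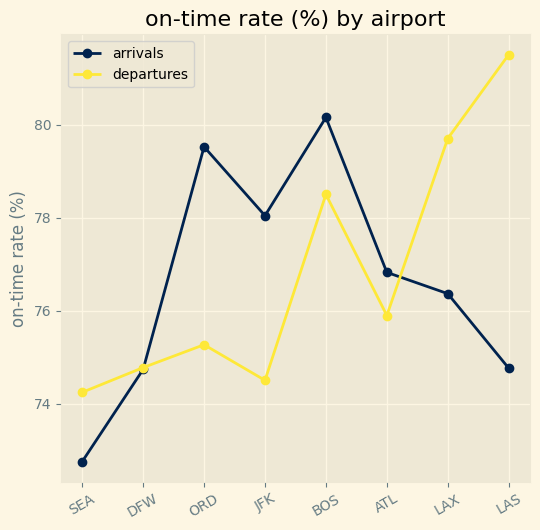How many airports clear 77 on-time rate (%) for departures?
3

Above 77: BOS, LAX, LAS.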